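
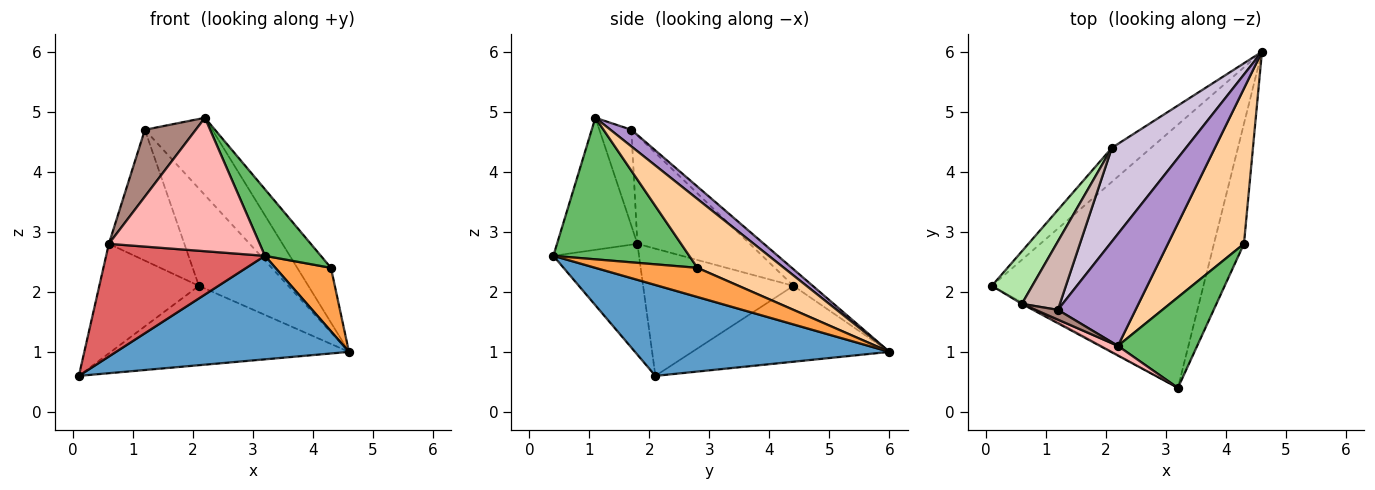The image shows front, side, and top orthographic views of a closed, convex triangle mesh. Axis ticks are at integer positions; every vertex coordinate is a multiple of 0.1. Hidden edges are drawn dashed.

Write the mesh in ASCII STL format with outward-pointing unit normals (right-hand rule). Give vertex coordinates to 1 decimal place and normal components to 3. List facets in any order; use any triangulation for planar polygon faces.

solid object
 facet normal 0.371 -0.340 -0.864
  outer loop
   vertex 3.2 0.4 2.6
   vertex 0.1 2.1 0.6
   vertex 4.6 6.0 1.0
  endloop
 endfacet
 facet normal -0.606 0.731 -0.313
  outer loop
   vertex 2.1 4.4 2.1
   vertex 4.6 6.0 1.0
   vertex 0.1 2.1 0.6
  endloop
 endfacet
 facet normal 0.652 -0.355 -0.671
  outer loop
   vertex 4.3 2.8 2.4
   vertex 3.2 0.4 2.6
   vertex 4.6 6.0 1.0
  endloop
 endfacet
 facet normal 0.649 0.253 0.717
  outer loop
   vertex 4.3 2.8 2.4
   vertex 4.6 6.0 1.0
   vertex 2.2 1.1 4.9
  endloop
 endfacet
 facet normal 0.821 -0.338 0.460
  outer loop
   vertex 4.3 2.8 2.4
   vertex 2.2 1.1 4.9
   vertex 3.2 0.4 2.6
  endloop
 endfacet
 facet normal -0.806 0.534 0.256
  outer loop
   vertex 0.6 1.8 2.8
   vertex 2.1 4.4 2.1
   vertex 0.1 2.1 0.6
  endloop
 endfacet
 facet normal -0.475 -0.880 -0.012
  outer loop
   vertex 0.6 1.8 2.8
   vertex 0.1 2.1 0.6
   vertex 3.2 0.4 2.6
  endloop
 endfacet
 facet normal -0.469 -0.881 0.064
  outer loop
   vertex 0.6 1.8 2.8
   vertex 3.2 0.4 2.6
   vertex 2.2 1.1 4.9
  endloop
 endfacet
 facet normal 0.174 0.560 0.810
  outer loop
   vertex 1.2 1.7 4.7
   vertex 2.2 1.1 4.9
   vertex 4.6 6.0 1.0
  endloop
 endfacet
 facet normal -0.154 0.712 0.686
  outer loop
   vertex 1.2 1.7 4.7
   vertex 4.6 6.0 1.0
   vertex 2.1 4.4 2.1
  endloop
 endfacet
 facet normal -0.529 -0.840 0.123
  outer loop
   vertex 1.2 1.7 4.7
   vertex 0.6 1.8 2.8
   vertex 2.2 1.1 4.9
  endloop
 endfacet
 facet normal -0.797 0.535 0.280
  outer loop
   vertex 1.2 1.7 4.7
   vertex 2.1 4.4 2.1
   vertex 0.6 1.8 2.8
  endloop
 endfacet
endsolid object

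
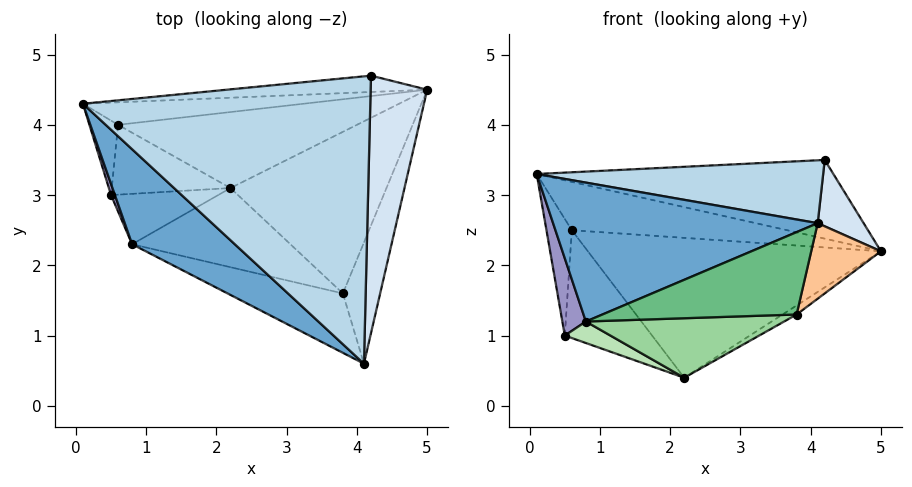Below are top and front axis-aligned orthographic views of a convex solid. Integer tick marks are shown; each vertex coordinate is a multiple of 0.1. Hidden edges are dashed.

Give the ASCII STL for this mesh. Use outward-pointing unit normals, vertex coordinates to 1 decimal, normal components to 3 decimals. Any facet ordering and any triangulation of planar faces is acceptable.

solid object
 facet normal -0.554 -0.687 0.470
  outer loop
   vertex 0.8 2.3 1.2
   vertex 4.1 0.6 2.6
   vertex 0.1 4.3 3.3
  endloop
 endfacet
 facet normal -0.085 0.976 -0.203
  outer loop
   vertex 4.2 4.7 3.5
   vertex 5.0 4.5 2.2
   vertex 0.1 4.3 3.3
  endloop
 endfacet
 facet normal -0.027 -0.214 0.977
  outer loop
   vertex 4.2 4.7 3.5
   vertex 0.1 4.3 3.3
   vertex 4.1 0.6 2.6
  endloop
 endfacet
 facet normal 0.834 -0.138 0.534
  outer loop
   vertex 4.2 4.7 3.5
   vertex 4.1 0.6 2.6
   vertex 5.0 4.5 2.2
  endloop
 endfacet
 facet normal -0.131 0.899 -0.419
  outer loop
   vertex 0.6 4.0 2.5
   vertex 0.1 4.3 3.3
   vertex 5.0 4.5 2.2
  endloop
 endfacet
 facet normal -0.131 0.871 -0.473
  outer loop
   vertex 0.6 4.0 2.5
   vertex 5.0 4.5 2.2
   vertex 2.2 3.1 0.4
  endloop
 endfacet
 facet normal 0.886 -0.245 -0.393
  outer loop
   vertex 3.8 1.6 1.3
   vertex 5.0 4.5 2.2
   vertex 4.1 0.6 2.6
  endloop
 endfacet
 facet normal 0.523 0.048 -0.851
  outer loop
   vertex 3.8 1.6 1.3
   vertex 2.2 3.1 0.4
   vertex 5.0 4.5 2.2
  endloop
 endfacet
 facet normal -0.167 -0.800 -0.577
  outer loop
   vertex 3.8 1.6 1.3
   vertex 4.1 0.6 2.6
   vertex 0.8 2.3 1.2
  endloop
 endfacet
 facet normal -0.113 -0.597 -0.794
  outer loop
   vertex 3.8 1.6 1.3
   vertex 0.8 2.3 1.2
   vertex 2.2 3.1 0.4
  endloop
 endfacet
 facet normal -0.289 -0.375 -0.881
  outer loop
   vertex 0.5 3.0 1.0
   vertex 2.2 3.1 0.4
   vertex 0.8 2.3 1.2
  endloop
 endfacet
 facet normal -0.234 0.816 -0.528
  outer loop
   vertex 0.5 3.0 1.0
   vertex 0.6 4.0 2.5
   vertex 2.2 3.1 0.4
  endloop
 endfacet
 facet normal -0.923 -0.380 0.054
  outer loop
   vertex 0.5 3.0 1.0
   vertex 0.8 2.3 1.2
   vertex 0.1 4.3 3.3
  endloop
 endfacet
 facet normal -0.335 0.794 -0.507
  outer loop
   vertex 0.5 3.0 1.0
   vertex 0.1 4.3 3.3
   vertex 0.6 4.0 2.5
  endloop
 endfacet
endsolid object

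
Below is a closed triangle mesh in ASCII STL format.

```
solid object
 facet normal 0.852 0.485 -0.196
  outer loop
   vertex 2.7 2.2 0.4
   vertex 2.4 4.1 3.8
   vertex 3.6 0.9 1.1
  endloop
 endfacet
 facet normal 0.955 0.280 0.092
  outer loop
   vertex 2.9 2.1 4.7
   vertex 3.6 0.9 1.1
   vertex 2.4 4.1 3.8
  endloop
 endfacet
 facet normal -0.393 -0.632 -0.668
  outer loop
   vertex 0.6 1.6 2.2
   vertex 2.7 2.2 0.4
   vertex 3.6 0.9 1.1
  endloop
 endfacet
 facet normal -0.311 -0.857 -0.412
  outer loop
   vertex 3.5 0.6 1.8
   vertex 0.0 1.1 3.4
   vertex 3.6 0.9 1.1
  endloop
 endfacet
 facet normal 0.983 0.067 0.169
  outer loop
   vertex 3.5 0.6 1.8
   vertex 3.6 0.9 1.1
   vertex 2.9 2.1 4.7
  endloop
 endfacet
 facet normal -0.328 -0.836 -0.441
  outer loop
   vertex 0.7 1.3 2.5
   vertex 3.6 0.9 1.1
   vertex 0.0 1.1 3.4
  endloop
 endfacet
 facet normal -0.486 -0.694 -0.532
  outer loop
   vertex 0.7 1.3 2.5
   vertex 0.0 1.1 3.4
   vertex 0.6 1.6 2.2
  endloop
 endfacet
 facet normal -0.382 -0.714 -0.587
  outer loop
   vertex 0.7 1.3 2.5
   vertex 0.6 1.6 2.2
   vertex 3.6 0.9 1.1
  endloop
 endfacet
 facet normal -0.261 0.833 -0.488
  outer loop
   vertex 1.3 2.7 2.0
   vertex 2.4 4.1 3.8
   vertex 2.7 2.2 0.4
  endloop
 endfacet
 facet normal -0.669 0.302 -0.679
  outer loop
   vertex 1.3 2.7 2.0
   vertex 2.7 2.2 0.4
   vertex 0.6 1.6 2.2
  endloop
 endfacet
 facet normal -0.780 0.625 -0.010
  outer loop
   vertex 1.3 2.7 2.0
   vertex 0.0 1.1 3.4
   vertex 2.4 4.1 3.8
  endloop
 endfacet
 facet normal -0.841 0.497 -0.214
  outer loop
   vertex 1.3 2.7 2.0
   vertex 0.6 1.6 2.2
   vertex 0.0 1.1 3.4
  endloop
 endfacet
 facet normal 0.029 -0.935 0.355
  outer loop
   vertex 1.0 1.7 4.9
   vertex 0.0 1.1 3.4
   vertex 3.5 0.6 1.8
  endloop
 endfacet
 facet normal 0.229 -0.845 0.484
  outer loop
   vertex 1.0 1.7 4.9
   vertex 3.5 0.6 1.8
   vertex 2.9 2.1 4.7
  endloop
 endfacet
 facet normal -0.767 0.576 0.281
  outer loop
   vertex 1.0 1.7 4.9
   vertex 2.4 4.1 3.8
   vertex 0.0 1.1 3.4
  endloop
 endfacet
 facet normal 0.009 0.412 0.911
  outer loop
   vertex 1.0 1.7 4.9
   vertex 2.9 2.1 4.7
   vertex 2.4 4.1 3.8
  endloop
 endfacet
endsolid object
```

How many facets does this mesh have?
16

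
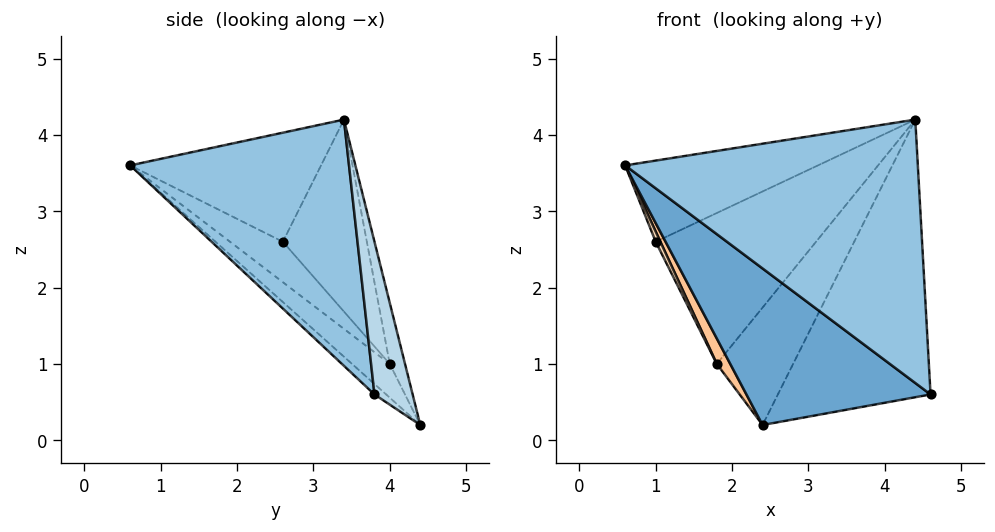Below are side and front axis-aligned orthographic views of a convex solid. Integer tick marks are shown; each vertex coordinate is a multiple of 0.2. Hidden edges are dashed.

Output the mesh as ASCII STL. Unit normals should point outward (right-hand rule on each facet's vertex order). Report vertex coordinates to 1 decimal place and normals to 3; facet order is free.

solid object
 facet normal -0.042 -0.655 -0.754
  outer loop
   vertex 2.4 4.4 0.2
   vertex 4.6 3.8 0.6
   vertex 0.6 0.6 3.6
  endloop
 endfacet
 facet normal 0.598 -0.800 -0.056
  outer loop
   vertex 4.4 3.4 4.2
   vertex 0.6 0.6 3.6
   vertex 4.6 3.8 0.6
  endloop
 endfacet
 facet normal 0.241 0.963 0.120
  outer loop
   vertex 4.4 3.4 4.2
   vertex 4.6 3.8 0.6
   vertex 2.4 4.4 0.2
  endloop
 endfacet
 facet normal -0.464 0.469 0.752
  outer loop
   vertex 1.0 2.6 2.6
   vertex 0.6 0.6 3.6
   vertex 4.4 3.4 4.2
  endloop
 endfacet
 facet normal -0.185 0.927 0.325
  outer loop
   vertex 1.8 4.0 1.0
   vertex 4.4 3.4 4.2
   vertex 2.4 4.4 0.2
  endloop
 endfacet
 facet normal -0.408 0.778 0.477
  outer loop
   vertex 1.8 4.0 1.0
   vertex 1.0 2.6 2.6
   vertex 4.4 3.4 4.2
  endloop
 endfacet
 facet normal -0.709 -0.253 -0.658
  outer loop
   vertex 1.8 4.0 1.0
   vertex 2.4 4.4 0.2
   vertex 0.6 0.6 3.6
  endloop
 endfacet
 facet normal -0.863 -0.077 -0.499
  outer loop
   vertex 1.8 4.0 1.0
   vertex 0.6 0.6 3.6
   vertex 1.0 2.6 2.6
  endloop
 endfacet
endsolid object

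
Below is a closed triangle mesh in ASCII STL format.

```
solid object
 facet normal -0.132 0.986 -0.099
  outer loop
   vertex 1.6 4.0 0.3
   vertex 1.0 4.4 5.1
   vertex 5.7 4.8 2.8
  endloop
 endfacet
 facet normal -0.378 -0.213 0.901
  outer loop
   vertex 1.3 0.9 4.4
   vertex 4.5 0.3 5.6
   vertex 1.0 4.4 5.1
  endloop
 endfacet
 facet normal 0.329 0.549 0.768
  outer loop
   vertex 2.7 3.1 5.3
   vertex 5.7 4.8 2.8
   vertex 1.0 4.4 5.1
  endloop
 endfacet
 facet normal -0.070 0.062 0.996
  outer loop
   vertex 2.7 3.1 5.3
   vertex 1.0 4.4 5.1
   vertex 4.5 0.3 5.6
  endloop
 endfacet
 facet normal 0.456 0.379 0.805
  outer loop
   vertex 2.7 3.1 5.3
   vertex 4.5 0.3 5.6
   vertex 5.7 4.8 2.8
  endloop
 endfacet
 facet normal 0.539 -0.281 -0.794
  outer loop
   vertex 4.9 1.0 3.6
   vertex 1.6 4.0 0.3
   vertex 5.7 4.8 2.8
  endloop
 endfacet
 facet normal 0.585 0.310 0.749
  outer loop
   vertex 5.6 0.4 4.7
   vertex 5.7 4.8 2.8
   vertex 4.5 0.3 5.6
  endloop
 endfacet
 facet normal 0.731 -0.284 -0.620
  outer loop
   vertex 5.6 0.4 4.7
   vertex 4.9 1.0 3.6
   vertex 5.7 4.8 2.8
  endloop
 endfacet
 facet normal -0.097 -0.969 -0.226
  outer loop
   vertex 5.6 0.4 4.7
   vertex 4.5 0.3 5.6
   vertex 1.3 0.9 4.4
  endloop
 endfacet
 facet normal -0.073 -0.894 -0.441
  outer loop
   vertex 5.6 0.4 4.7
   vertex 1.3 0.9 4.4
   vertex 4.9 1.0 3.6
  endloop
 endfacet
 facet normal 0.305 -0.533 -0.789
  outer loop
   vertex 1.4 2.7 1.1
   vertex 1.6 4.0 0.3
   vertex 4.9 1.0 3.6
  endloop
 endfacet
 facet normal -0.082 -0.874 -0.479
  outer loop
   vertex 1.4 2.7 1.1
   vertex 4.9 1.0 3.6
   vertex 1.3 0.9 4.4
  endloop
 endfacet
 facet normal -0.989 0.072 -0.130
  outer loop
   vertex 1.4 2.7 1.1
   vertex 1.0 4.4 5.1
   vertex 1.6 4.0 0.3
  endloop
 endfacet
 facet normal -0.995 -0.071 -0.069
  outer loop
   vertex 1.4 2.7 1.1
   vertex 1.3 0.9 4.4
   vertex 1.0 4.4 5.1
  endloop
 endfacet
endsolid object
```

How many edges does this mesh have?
21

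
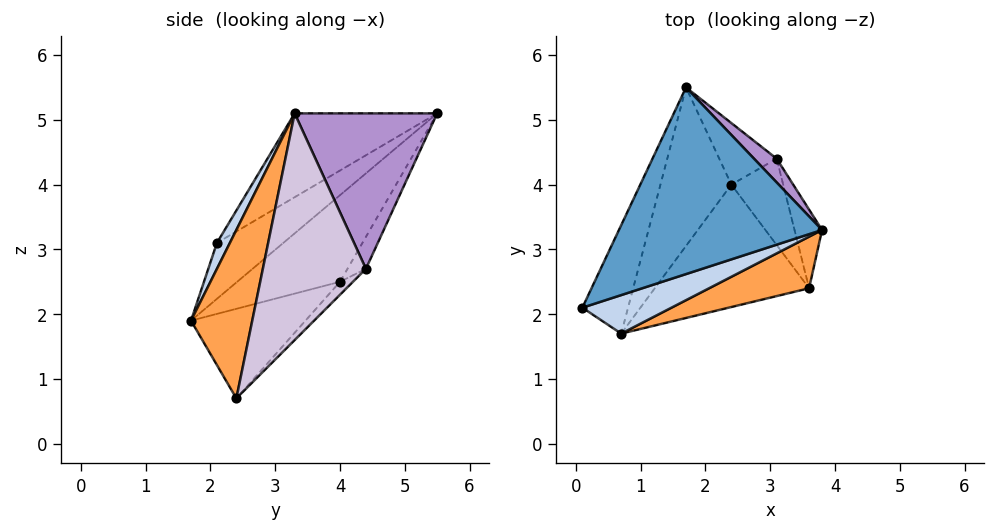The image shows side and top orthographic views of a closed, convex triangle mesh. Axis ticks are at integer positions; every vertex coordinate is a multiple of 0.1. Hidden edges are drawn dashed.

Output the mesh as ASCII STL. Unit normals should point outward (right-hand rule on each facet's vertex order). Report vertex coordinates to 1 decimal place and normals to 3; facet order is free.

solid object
 facet normal -0.358 -0.342 0.869
  outer loop
   vertex 1.7 5.5 5.1
   vertex 0.1 2.1 3.1
   vertex 3.8 3.3 5.1
  endloop
 endfacet
 facet normal 0.105 -0.926 0.361
  outer loop
   vertex 0.7 1.7 1.9
   vertex 3.8 3.3 5.1
   vertex 0.1 2.1 3.1
  endloop
 endfacet
 facet normal 0.300 -0.937 0.178
  outer loop
   vertex 0.7 1.7 1.9
   vertex 3.6 2.4 0.7
   vertex 3.8 3.3 5.1
  endloop
 endfacet
 facet normal -0.431 0.512 -0.743
  outer loop
   vertex 0.7 1.7 1.9
   vertex 2.4 4.0 2.5
   vertex 3.6 2.4 0.7
  endloop
 endfacet
 facet normal -0.623 0.593 -0.509
  outer loop
   vertex 0.7 1.7 1.9
   vertex 0.1 2.1 3.1
   vertex 1.7 5.5 5.1
  endloop
 endfacet
 facet normal -0.623 0.593 -0.510
  outer loop
   vertex 0.7 1.7 1.9
   vertex 1.7 5.5 5.1
   vertex 2.4 4.0 2.5
  endloop
 endfacet
 facet normal -0.298 0.790 -0.536
  outer loop
   vertex 3.1 4.4 2.7
   vertex 2.4 4.0 2.5
   vertex 1.7 5.5 5.1
  endloop
 endfacet
 facet normal -0.179 0.673 -0.718
  outer loop
   vertex 3.1 4.4 2.7
   vertex 3.6 2.4 0.7
   vertex 2.4 4.0 2.5
  endloop
 endfacet
 facet normal 0.719 0.687 0.105
  outer loop
   vertex 3.1 4.4 2.7
   vertex 1.7 5.5 5.1
   vertex 3.8 3.3 5.1
  endloop
 endfacet
 facet normal 0.931 0.346 -0.113
  outer loop
   vertex 3.1 4.4 2.7
   vertex 3.8 3.3 5.1
   vertex 3.6 2.4 0.7
  endloop
 endfacet
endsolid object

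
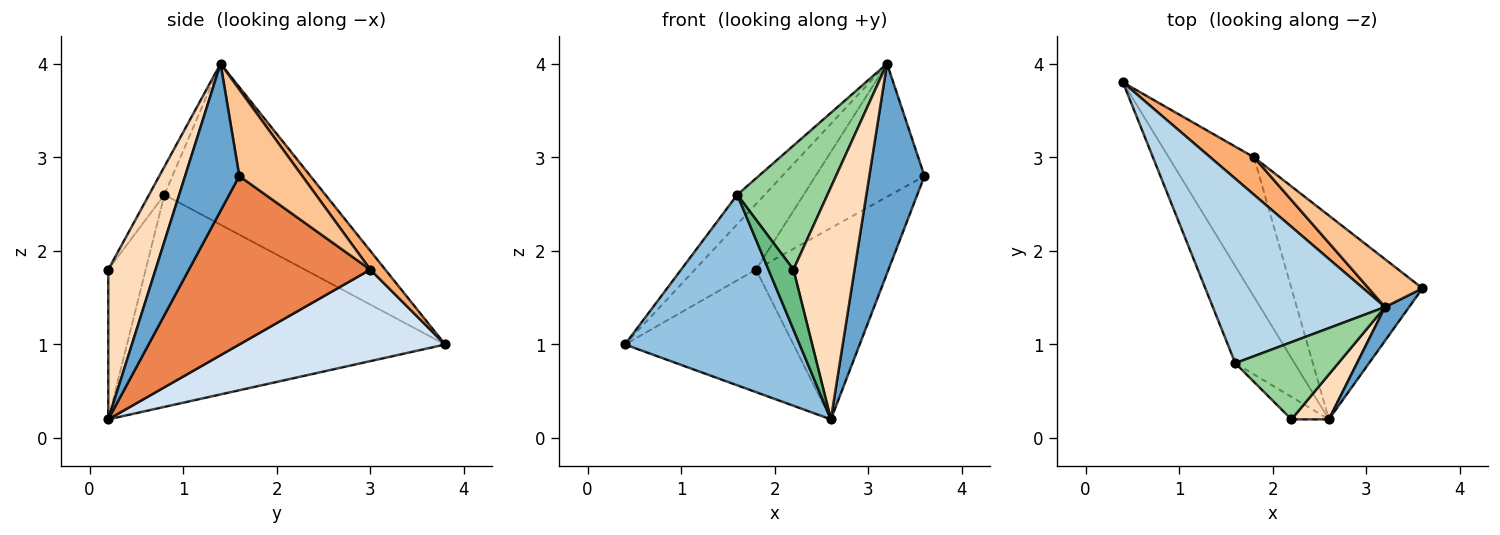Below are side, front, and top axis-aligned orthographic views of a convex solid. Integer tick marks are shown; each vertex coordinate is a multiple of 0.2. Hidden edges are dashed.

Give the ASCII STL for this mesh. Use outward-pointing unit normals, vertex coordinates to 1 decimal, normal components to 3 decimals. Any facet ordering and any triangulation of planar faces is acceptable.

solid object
 facet normal 0.696 -0.709 0.114
  outer loop
   vertex 3.2 1.4 4.0
   vertex 2.6 0.2 0.2
   vertex 3.6 1.6 2.8
  endloop
 endfacet
 facet normal -0.851 -0.467 -0.238
  outer loop
   vertex 1.6 0.8 2.6
   vertex 0.4 3.8 1.0
   vertex 2.6 0.2 0.2
  endloop
 endfacet
 facet normal -0.678 0.116 0.726
  outer loop
   vertex 1.6 0.8 2.6
   vertex 3.2 1.4 4.0
   vertex 0.4 3.8 1.0
  endloop
 endfacet
 facet normal 0.628 0.514 -0.585
  outer loop
   vertex 1.8 3.0 1.8
   vertex 2.6 0.2 0.2
   vertex 0.4 3.8 1.0
  endloop
 endfacet
 facet normal 0.684 0.499 -0.532
  outer loop
   vertex 1.8 3.0 1.8
   vertex 3.6 1.6 2.8
   vertex 2.6 0.2 0.2
  endloop
 endfacet
 facet normal 0.208 0.849 0.485
  outer loop
   vertex 1.8 3.0 1.8
   vertex 0.4 3.8 1.0
   vertex 3.2 1.4 4.0
  endloop
 endfacet
 facet normal 0.478 0.827 0.297
  outer loop
   vertex 1.8 3.0 1.8
   vertex 3.2 1.4 4.0
   vertex 3.6 1.6 2.8
  endloop
 endfacet
 facet normal 0.605 -0.782 0.151
  outer loop
   vertex 2.2 0.2 1.8
   vertex 2.6 0.2 0.2
   vertex 3.2 1.4 4.0
  endloop
 endfacet
 facet normal -0.815 -0.543 -0.204
  outer loop
   vertex 2.2 0.2 1.8
   vertex 1.6 0.8 2.6
   vertex 2.6 0.2 0.2
  endloop
 endfacet
 facet normal -0.143 -0.840 0.523
  outer loop
   vertex 2.2 0.2 1.8
   vertex 3.2 1.4 4.0
   vertex 1.6 0.8 2.6
  endloop
 endfacet
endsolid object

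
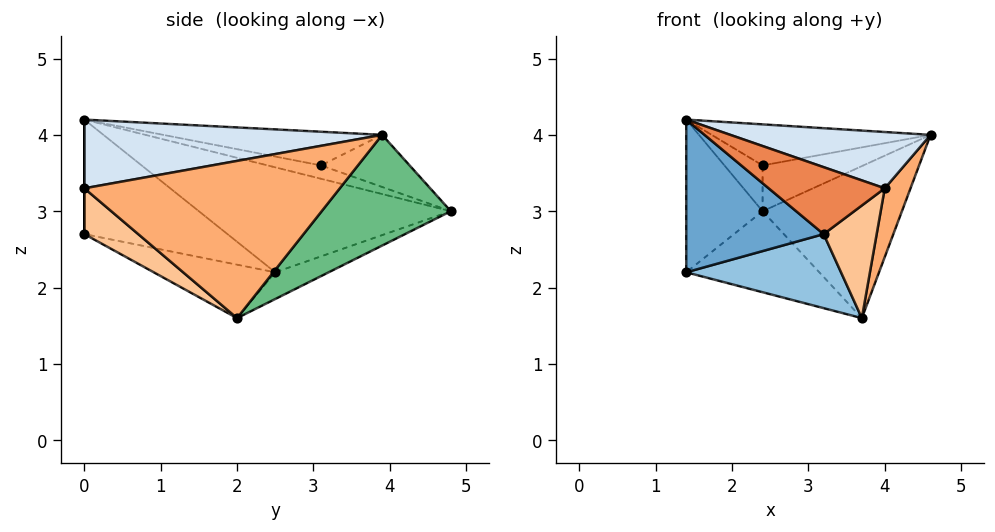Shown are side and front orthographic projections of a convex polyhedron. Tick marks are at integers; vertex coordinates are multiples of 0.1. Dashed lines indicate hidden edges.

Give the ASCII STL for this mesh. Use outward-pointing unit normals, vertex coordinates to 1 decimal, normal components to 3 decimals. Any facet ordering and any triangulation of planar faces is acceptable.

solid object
 facet normal -0.545 -0.524 -0.654
  outer loop
   vertex 1.4 0.0 4.2
   vertex 1.4 2.5 2.2
   vertex 3.2 0.0 2.7
  endloop
 endfacet
 facet normal -0.312 -0.397 -0.863
  outer loop
   vertex 3.7 2.0 1.6
   vertex 3.2 0.0 2.7
   vertex 1.4 2.5 2.2
  endloop
 endfacet
 facet normal -0.265 0.265 0.927
  outer loop
   vertex 2.4 3.1 3.6
   vertex 1.4 0.0 4.2
   vertex 4.6 3.9 4.0
  endloop
 endfacet
 facet normal 0.319 -0.215 0.923
  outer loop
   vertex 4.0 0.0 3.3
   vertex 4.6 3.9 4.0
   vertex 1.4 0.0 4.2
  endloop
 endfacet
 facet normal 0.000 -1.000 0.000
  outer loop
   vertex 4.0 0.0 3.3
   vertex 1.4 0.0 4.2
   vertex 3.2 0.0 2.7
  endloop
 endfacet
 facet normal 0.955 -0.096 -0.282
  outer loop
   vertex 4.0 0.0 3.3
   vertex 3.7 2.0 1.6
   vertex 4.6 3.9 4.0
  endloop
 endfacet
 facet normal 0.517 -0.508 -0.689
  outer loop
   vertex 4.0 0.0 3.3
   vertex 3.2 0.0 2.7
   vertex 3.7 2.0 1.6
  endloop
 endfacet
 facet normal -0.154 0.384 -0.911
  outer loop
   vertex 2.4 4.8 3.0
   vertex 3.7 2.0 1.6
   vertex 1.4 2.5 2.2
  endloop
 endfacet
 facet normal 0.522 0.563 -0.641
  outer loop
   vertex 2.4 4.8 3.0
   vertex 4.6 3.9 4.0
   vertex 3.7 2.0 1.6
  endloop
 endfacet
 facet normal -0.281 0.319 0.905
  outer loop
   vertex 2.4 4.8 3.0
   vertex 2.4 3.1 3.6
   vertex 4.6 3.9 4.0
  endloop
 endfacet
 facet normal -0.900 0.273 0.341
  outer loop
   vertex 2.4 4.8 3.0
   vertex 1.4 2.5 2.2
   vertex 1.4 0.0 4.2
  endloop
 endfacet
 facet normal -0.422 0.302 0.855
  outer loop
   vertex 2.4 4.8 3.0
   vertex 1.4 0.0 4.2
   vertex 2.4 3.1 3.6
  endloop
 endfacet
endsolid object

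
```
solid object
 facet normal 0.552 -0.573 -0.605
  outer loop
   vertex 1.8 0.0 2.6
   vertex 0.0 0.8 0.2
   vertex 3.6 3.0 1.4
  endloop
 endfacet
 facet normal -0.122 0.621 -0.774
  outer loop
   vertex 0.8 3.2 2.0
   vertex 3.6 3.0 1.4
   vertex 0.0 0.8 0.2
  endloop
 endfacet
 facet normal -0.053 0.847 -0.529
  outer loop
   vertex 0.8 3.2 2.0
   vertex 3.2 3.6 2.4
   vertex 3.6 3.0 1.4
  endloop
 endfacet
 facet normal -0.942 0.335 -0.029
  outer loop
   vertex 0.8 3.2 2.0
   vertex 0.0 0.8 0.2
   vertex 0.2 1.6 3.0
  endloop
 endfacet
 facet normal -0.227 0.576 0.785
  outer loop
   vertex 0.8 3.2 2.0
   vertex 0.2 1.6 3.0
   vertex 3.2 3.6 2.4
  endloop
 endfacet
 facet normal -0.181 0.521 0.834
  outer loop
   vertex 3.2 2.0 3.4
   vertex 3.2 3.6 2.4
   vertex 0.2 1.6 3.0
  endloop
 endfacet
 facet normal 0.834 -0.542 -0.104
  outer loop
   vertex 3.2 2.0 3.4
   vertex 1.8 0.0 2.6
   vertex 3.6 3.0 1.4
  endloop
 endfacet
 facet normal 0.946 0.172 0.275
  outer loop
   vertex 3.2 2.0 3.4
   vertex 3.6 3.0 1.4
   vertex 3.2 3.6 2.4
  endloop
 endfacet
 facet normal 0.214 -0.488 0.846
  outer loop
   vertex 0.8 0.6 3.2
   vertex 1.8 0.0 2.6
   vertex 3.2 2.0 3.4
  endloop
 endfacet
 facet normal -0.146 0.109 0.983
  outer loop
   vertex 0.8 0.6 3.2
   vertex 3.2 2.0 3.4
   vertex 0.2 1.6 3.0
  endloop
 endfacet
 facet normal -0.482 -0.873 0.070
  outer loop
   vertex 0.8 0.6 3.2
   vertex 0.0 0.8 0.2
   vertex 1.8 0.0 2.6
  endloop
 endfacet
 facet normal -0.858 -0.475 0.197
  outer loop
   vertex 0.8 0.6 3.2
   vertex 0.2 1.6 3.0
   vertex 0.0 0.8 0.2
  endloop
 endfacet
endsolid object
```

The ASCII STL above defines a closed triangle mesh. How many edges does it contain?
18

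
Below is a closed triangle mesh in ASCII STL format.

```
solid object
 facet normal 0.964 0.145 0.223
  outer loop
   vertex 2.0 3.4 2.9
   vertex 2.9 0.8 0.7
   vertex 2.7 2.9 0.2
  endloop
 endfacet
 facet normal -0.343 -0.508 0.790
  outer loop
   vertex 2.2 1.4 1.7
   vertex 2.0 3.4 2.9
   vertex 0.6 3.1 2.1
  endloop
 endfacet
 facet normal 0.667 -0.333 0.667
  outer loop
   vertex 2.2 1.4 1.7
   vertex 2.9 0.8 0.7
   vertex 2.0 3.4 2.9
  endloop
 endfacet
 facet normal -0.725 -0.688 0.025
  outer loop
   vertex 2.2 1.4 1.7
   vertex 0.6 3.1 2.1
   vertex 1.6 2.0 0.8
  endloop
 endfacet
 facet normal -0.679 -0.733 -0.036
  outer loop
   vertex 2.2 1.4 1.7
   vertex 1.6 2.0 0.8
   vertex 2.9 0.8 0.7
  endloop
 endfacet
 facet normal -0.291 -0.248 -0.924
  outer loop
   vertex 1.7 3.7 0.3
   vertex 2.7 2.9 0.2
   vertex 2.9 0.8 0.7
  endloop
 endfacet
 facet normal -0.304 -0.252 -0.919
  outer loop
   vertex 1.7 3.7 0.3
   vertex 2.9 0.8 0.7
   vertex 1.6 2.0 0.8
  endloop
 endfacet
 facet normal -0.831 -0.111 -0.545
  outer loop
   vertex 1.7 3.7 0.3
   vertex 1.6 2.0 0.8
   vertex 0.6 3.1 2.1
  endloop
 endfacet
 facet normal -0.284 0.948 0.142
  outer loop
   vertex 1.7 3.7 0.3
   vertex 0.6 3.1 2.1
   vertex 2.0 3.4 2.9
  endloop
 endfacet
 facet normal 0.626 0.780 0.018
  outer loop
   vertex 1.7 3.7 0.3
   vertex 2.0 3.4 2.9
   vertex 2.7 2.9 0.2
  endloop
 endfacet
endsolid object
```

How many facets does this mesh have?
10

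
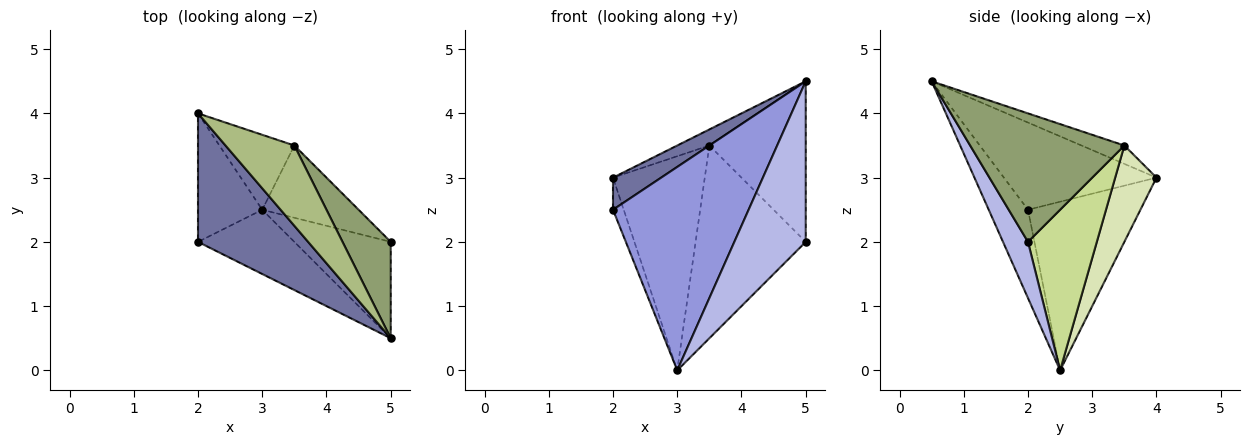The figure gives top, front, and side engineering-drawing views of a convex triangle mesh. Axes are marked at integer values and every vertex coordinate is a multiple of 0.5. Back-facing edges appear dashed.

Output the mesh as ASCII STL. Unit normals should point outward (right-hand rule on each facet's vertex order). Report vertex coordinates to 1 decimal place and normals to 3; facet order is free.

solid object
 facet normal -0.609 -0.192 0.769
  outer loop
   vertex 5.0 0.5 4.5
   vertex 2.0 4.0 3.0
   vertex 2.0 2.0 2.5
  endloop
 endfacet
 facet normal -0.931 0.089 -0.355
  outer loop
   vertex 3.0 2.5 0.0
   vertex 2.0 2.0 2.5
   vertex 2.0 4.0 3.0
  endloop
 endfacet
 facet normal -0.266 -0.919 -0.290
  outer loop
   vertex 3.0 2.5 0.0
   vertex 5.0 0.5 4.5
   vertex 2.0 2.0 2.5
  endloop
 endfacet
 facet normal 0.287 -0.821 -0.493
  outer loop
   vertex 3.0 2.5 0.0
   vertex 5.0 2.0 2.0
   vertex 5.0 0.5 4.5
  endloop
 endfacet
 facet normal 0.808 0.505 0.303
  outer loop
   vertex 3.5 3.5 3.5
   vertex 5.0 0.5 4.5
   vertex 5.0 2.0 2.0
  endloop
 endfacet
 facet normal -0.253 0.190 0.949
  outer loop
   vertex 3.5 3.5 3.5
   vertex 2.0 4.0 3.0
   vertex 5.0 0.5 4.5
  endloop
 endfacet
 facet normal 0.505 0.808 -0.303
  outer loop
   vertex 3.5 3.5 3.5
   vertex 5.0 2.0 2.0
   vertex 3.0 2.5 0.0
  endloop
 endfacet
 facet normal 0.391 0.869 -0.304
  outer loop
   vertex 3.5 3.5 3.5
   vertex 3.0 2.5 0.0
   vertex 2.0 4.0 3.0
  endloop
 endfacet
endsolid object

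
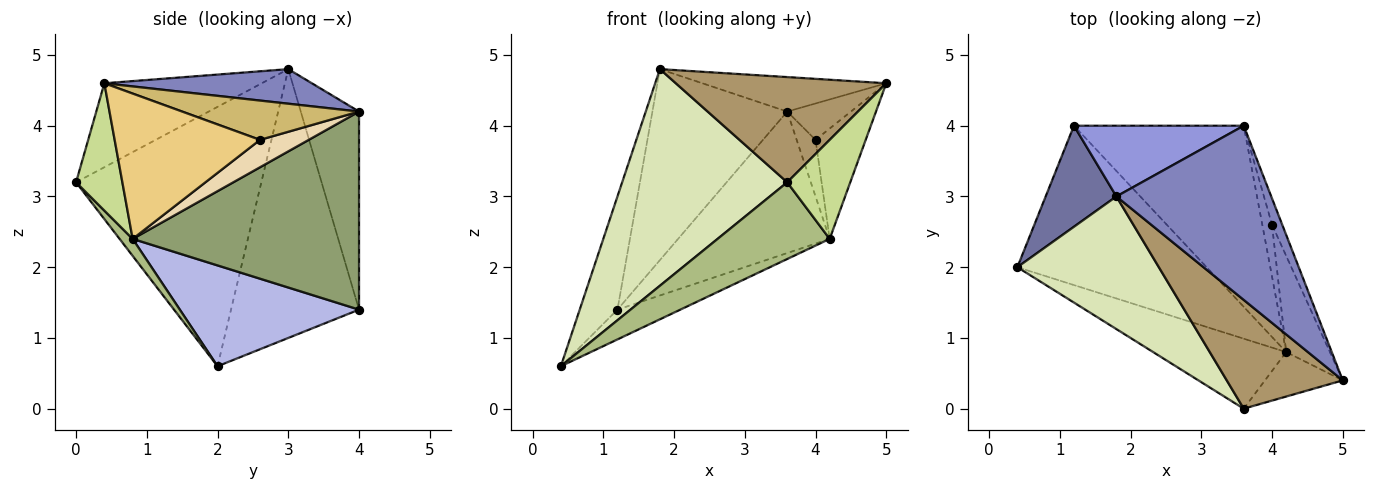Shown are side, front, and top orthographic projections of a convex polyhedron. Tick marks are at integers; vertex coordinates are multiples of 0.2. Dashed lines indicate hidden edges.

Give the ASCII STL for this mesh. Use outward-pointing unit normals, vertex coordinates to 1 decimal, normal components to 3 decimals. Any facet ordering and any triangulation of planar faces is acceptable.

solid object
 facet normal -0.930 0.274 0.245
  outer loop
   vertex 1.8 3.0 4.8
   vertex 1.2 4.0 1.4
   vertex 0.4 2.0 0.6
  endloop
 endfacet
 facet normal 0.214 0.190 0.958
  outer loop
   vertex 3.6 4.0 4.2
   vertex 1.8 3.0 4.8
   vertex 5.0 0.4 4.6
  endloop
 endfacet
 facet normal -0.376 0.869 0.322
  outer loop
   vertex 3.6 4.0 4.2
   vertex 1.2 4.0 1.4
   vertex 1.8 3.0 4.8
  endloop
 endfacet
 facet normal 0.464 0.163 -0.871
  outer loop
   vertex 4.2 0.8 2.4
   vertex 0.4 2.0 0.6
   vertex 1.2 4.0 1.4
  endloop
 endfacet
 facet normal 0.677 0.453 -0.580
  outer loop
   vertex 4.2 0.8 2.4
   vertex 1.2 4.0 1.4
   vertex 3.6 4.0 4.2
  endloop
 endfacet
 facet normal 0.086 -0.736 -0.672
  outer loop
   vertex 3.6 0.0 3.2
   vertex 0.4 2.0 0.6
   vertex 4.2 0.8 2.4
  endloop
 endfacet
 facet normal 0.557 -0.758 -0.340
  outer loop
   vertex 3.6 0.0 3.2
   vertex 4.2 0.8 2.4
   vertex 5.0 0.4 4.6
  endloop
 endfacet
 facet normal -0.692 -0.616 0.377
  outer loop
   vertex 3.6 0.0 3.2
   vertex 1.8 3.0 4.8
   vertex 0.4 2.0 0.6
  endloop
 endfacet
 facet normal -0.461 -0.617 0.638
  outer loop
   vertex 3.6 0.0 3.2
   vertex 5.0 0.4 4.6
   vertex 1.8 3.0 4.8
  endloop
 endfacet
 facet normal 0.914 0.329 -0.238
  outer loop
   vertex 4.0 2.6 3.8
   vertex 3.6 4.0 4.2
   vertex 5.0 0.4 4.6
  endloop
 endfacet
 facet normal 0.909 0.314 -0.274
  outer loop
   vertex 4.0 2.6 3.8
   vertex 5.0 0.4 4.6
   vertex 4.2 0.8 2.4
  endloop
 endfacet
 facet normal 0.885 0.343 -0.314
  outer loop
   vertex 4.0 2.6 3.8
   vertex 4.2 0.8 2.4
   vertex 3.6 4.0 4.2
  endloop
 endfacet
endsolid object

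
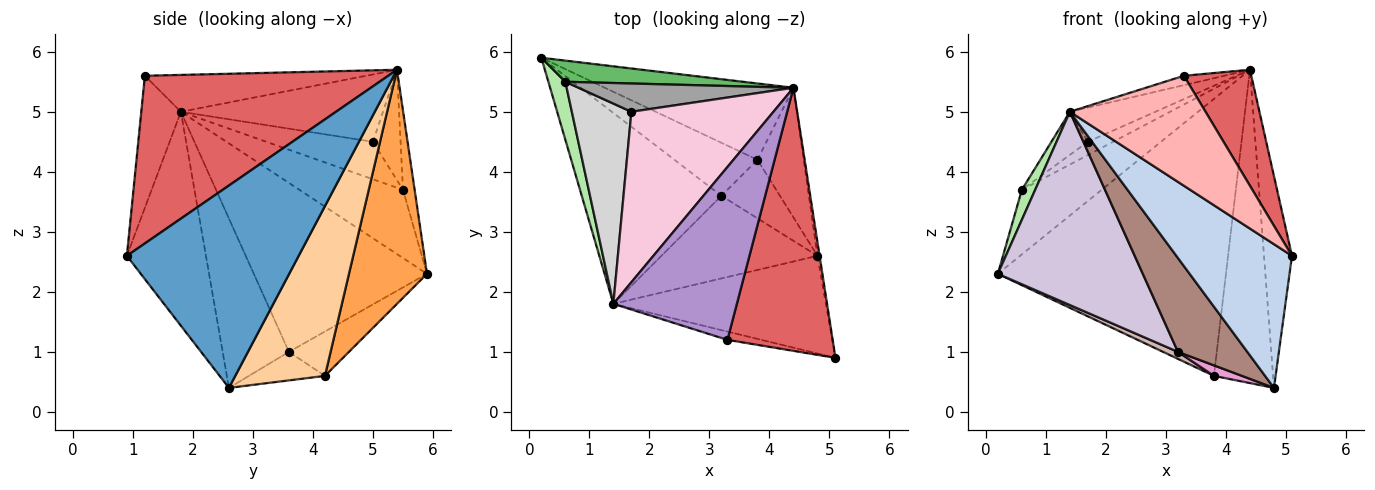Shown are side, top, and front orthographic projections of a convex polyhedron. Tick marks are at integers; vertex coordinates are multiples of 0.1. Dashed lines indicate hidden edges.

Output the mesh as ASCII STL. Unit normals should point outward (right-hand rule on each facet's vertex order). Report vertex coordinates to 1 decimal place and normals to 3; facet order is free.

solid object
 facet normal 0.987 0.161 -0.010
  outer loop
   vertex 4.8 2.6 0.4
   vertex 4.4 5.4 5.7
   vertex 5.1 0.9 2.6
  endloop
 endfacet
 facet normal -0.492 -0.720 -0.489
  outer loop
   vertex 1.4 1.8 5.0
   vertex 4.8 2.6 0.4
   vertex 5.1 0.9 2.6
  endloop
 endfacet
 facet normal 0.313 0.916 -0.252
  outer loop
   vertex 3.8 4.2 0.6
   vertex 0.2 5.9 2.3
   vertex 4.4 5.4 5.7
  endloop
 endfacet
 facet normal 0.814 0.537 -0.222
  outer loop
   vertex 3.8 4.2 0.6
   vertex 4.4 5.4 5.7
   vertex 4.8 2.6 0.4
  endloop
 endfacet
 facet normal -0.137 0.941 0.308
  outer loop
   vertex 0.6 5.5 3.7
   vertex 4.4 5.4 5.7
   vertex 0.2 5.9 2.3
  endloop
 endfacet
 facet normal -0.963 -0.124 0.240
  outer loop
   vertex 0.6 5.5 3.7
   vertex 0.2 5.9 2.3
   vertex 1.4 1.8 5.0
  endloop
 endfacet
 facet normal 0.825 -0.228 0.518
  outer loop
   vertex 3.3 1.2 5.6
   vertex 5.1 0.9 2.6
   vertex 4.4 5.4 5.7
  endloop
 endfacet
 facet normal -0.280 -0.957 -0.072
  outer loop
   vertex 3.3 1.2 5.6
   vertex 1.4 1.8 5.0
   vertex 5.1 0.9 2.6
  endloop
 endfacet
 facet normal -0.286 0.052 0.957
  outer loop
   vertex 3.3 1.2 5.6
   vertex 4.4 5.4 5.7
   vertex 1.4 1.8 5.0
  endloop
 endfacet
 facet normal -0.648 -0.542 -0.535
  outer loop
   vertex 3.2 3.6 1.0
   vertex 1.4 1.8 5.0
   vertex 0.2 5.9 2.3
  endloop
 endfacet
 facet normal -0.583 -0.610 -0.537
  outer loop
   vertex 3.2 3.6 1.0
   vertex 4.8 2.6 0.4
   vertex 1.4 1.8 5.0
  endloop
 endfacet
 facet normal -0.468 -0.116 -0.876
  outer loop
   vertex 3.2 3.6 1.0
   vertex 0.2 5.9 2.3
   vertex 3.8 4.2 0.6
  endloop
 endfacet
 facet normal -0.432 -0.159 -0.888
  outer loop
   vertex 3.2 3.6 1.0
   vertex 3.8 4.2 0.6
   vertex 4.8 2.6 0.4
  endloop
 endfacet
 facet normal -0.422 0.178 0.889
  outer loop
   vertex 1.7 5.0 4.5
   vertex 1.4 1.8 5.0
   vertex 4.4 5.4 5.7
  endloop
 endfacet
 facet normal -0.422 0.385 0.821
  outer loop
   vertex 1.7 5.0 4.5
   vertex 4.4 5.4 5.7
   vertex 0.6 5.5 3.7
  endloop
 endfacet
 facet normal -0.524 0.179 0.833
  outer loop
   vertex 1.7 5.0 4.5
   vertex 0.6 5.5 3.7
   vertex 1.4 1.8 5.0
  endloop
 endfacet
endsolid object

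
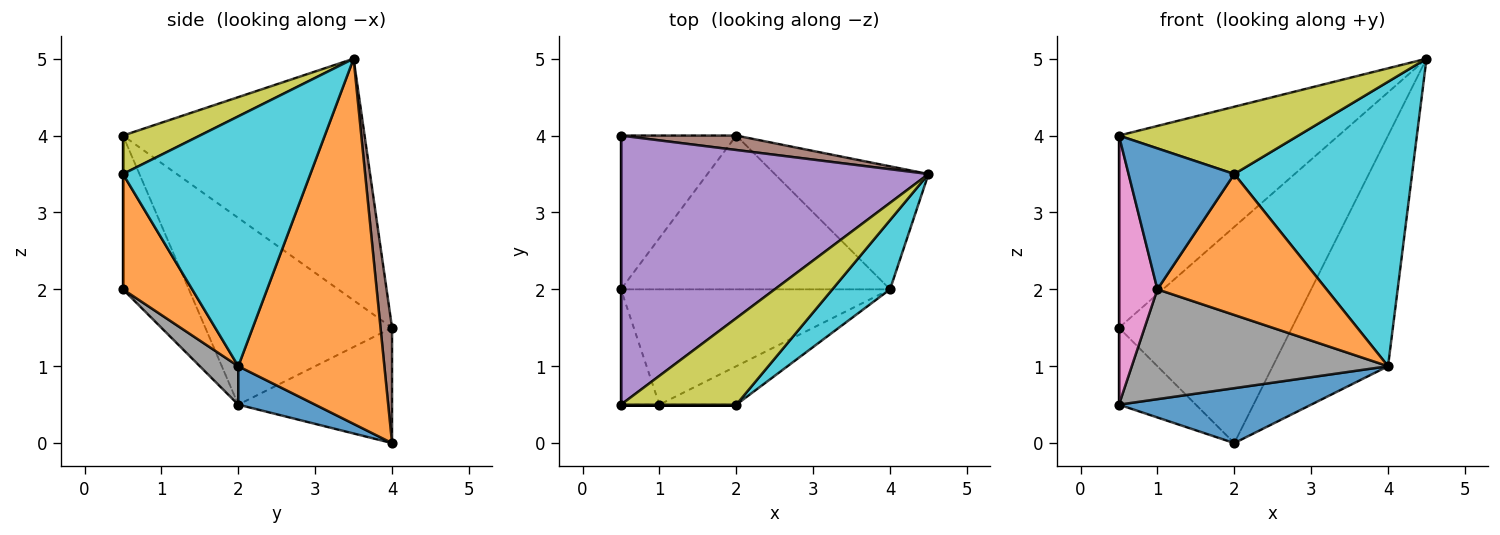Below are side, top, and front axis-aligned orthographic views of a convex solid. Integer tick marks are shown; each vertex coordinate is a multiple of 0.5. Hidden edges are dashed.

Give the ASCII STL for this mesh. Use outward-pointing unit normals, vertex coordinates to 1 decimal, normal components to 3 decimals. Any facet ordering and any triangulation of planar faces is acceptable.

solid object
 facet normal 0.133 -0.333 -0.933
  outer loop
   vertex 4.0 2.0 1.0
   vertex 0.5 2.0 0.5
   vertex 2.0 4.0 0.0
  endloop
 endfacet
 facet normal 0.745 0.588 -0.314
  outer loop
   vertex 4.0 2.0 1.0
   vertex 2.0 4.0 0.0
   vertex 4.5 3.5 5.0
  endloop
 endfacet
 facet normal -1.000 0.000 0.000
  outer loop
   vertex 0.5 4.0 1.5
   vertex 0.5 2.0 0.5
   vertex 0.5 0.5 4.0
  endloop
 endfacet
 facet normal -0.667 0.333 -0.667
  outer loop
   vertex 0.5 4.0 1.5
   vertex 2.0 4.0 0.0
   vertex 0.5 2.0 0.5
  endloop
 endfacet
 facet normal -0.539 0.490 0.686
  outer loop
   vertex 0.5 4.0 1.5
   vertex 0.5 0.5 4.0
   vertex 4.5 3.5 5.0
  endloop
 endfacet
 facet normal 0.066 0.996 0.066
  outer loop
   vertex 0.5 4.0 1.5
   vertex 4.5 3.5 5.0
   vertex 2.0 4.0 0.0
  endloop
 endfacet
 facet normal -0.844 -0.493 -0.211
  outer loop
   vertex 1.0 0.5 2.0
   vertex 0.5 0.5 4.0
   vertex 0.5 2.0 0.5
  endloop
 endfacet
 facet normal 0.103 -0.686 -0.720
  outer loop
   vertex 1.0 0.5 2.0
   vertex 0.5 2.0 0.5
   vertex 4.0 2.0 1.0
  endloop
 endfacet
 facet normal 0.254 -0.594 0.763
  outer loop
   vertex 2.0 0.5 3.5
   vertex 4.5 3.5 5.0
   vertex 0.5 0.5 4.0
  endloop
 endfacet
 facet normal 0.716 -0.679 0.165
  outer loop
   vertex 2.0 0.5 3.5
   vertex 4.0 2.0 1.0
   vertex 4.5 3.5 5.0
  endloop
 endfacet
 facet normal 0.000 -1.000 0.000
  outer loop
   vertex 2.0 0.5 3.5
   vertex 0.5 0.5 4.0
   vertex 1.0 0.5 2.0
  endloop
 endfacet
 facet normal 0.367 -0.897 -0.245
  outer loop
   vertex 2.0 0.5 3.5
   vertex 1.0 0.5 2.0
   vertex 4.0 2.0 1.0
  endloop
 endfacet
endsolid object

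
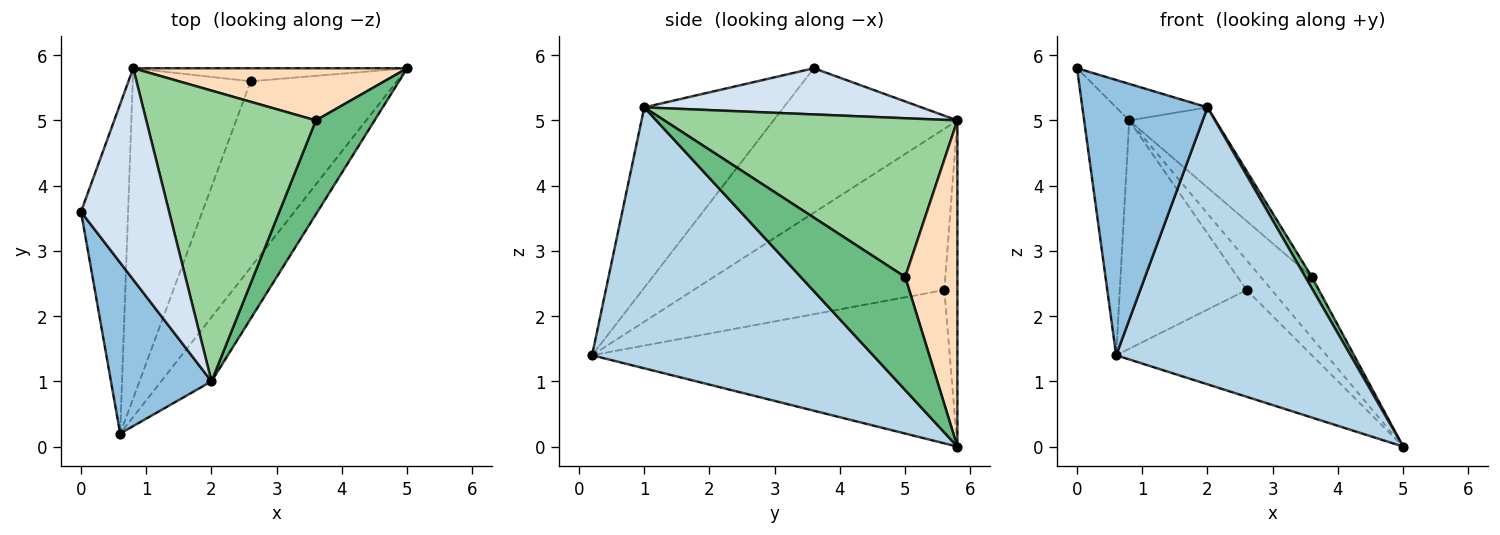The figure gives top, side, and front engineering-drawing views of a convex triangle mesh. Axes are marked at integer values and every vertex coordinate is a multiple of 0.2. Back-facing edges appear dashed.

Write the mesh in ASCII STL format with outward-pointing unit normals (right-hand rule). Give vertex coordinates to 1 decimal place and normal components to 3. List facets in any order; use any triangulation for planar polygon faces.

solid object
 facet normal -0.926 0.227 -0.302
  outer loop
   vertex 0.8 5.8 5.0
   vertex 0.6 0.2 1.4
   vertex 0.0 3.6 5.8
  endloop
 endfacet
 facet normal -0.687 -0.617 0.383
  outer loop
   vertex 2.0 1.0 5.2
   vertex 0.0 3.6 5.8
   vertex 0.6 0.2 1.4
  endloop
 endfacet
 facet normal 0.760 -0.634 -0.147
  outer loop
   vertex 2.0 1.0 5.2
   vertex 0.6 0.2 1.4
   vertex 5.0 5.8 0.0
  endloop
 endfacet
 facet normal 0.459 0.151 0.875
  outer loop
   vertex 2.0 1.0 5.2
   vertex 0.8 5.8 5.0
   vertex 0.0 3.6 5.8
  endloop
 endfacet
 facet normal -0.673 0.368 -0.642
  outer loop
   vertex 2.6 5.6 2.4
   vertex 5.0 5.8 0.0
   vertex 0.6 0.2 1.4
  endloop
 endfacet
 facet normal -0.431 0.827 -0.362
  outer loop
   vertex 2.6 5.6 2.4
   vertex 0.8 5.8 5.0
   vertex 5.0 5.8 0.0
  endloop
 endfacet
 facet normal -0.747 0.378 -0.546
  outer loop
   vertex 2.6 5.6 2.4
   vertex 0.6 0.2 1.4
   vertex 0.8 5.8 5.0
  endloop
 endfacet
 facet normal 0.612 0.600 0.514
  outer loop
   vertex 3.6 5.0 2.6
   vertex 5.0 5.8 0.0
   vertex 0.8 5.8 5.0
  endloop
 endfacet
 facet normal 0.886 -0.055 0.460
  outer loop
   vertex 3.6 5.0 2.6
   vertex 2.0 1.0 5.2
   vertex 5.0 5.8 0.0
  endloop
 endfacet
 facet normal 0.670 0.197 0.716
  outer loop
   vertex 3.6 5.0 2.6
   vertex 0.8 5.8 5.0
   vertex 2.0 1.0 5.2
  endloop
 endfacet
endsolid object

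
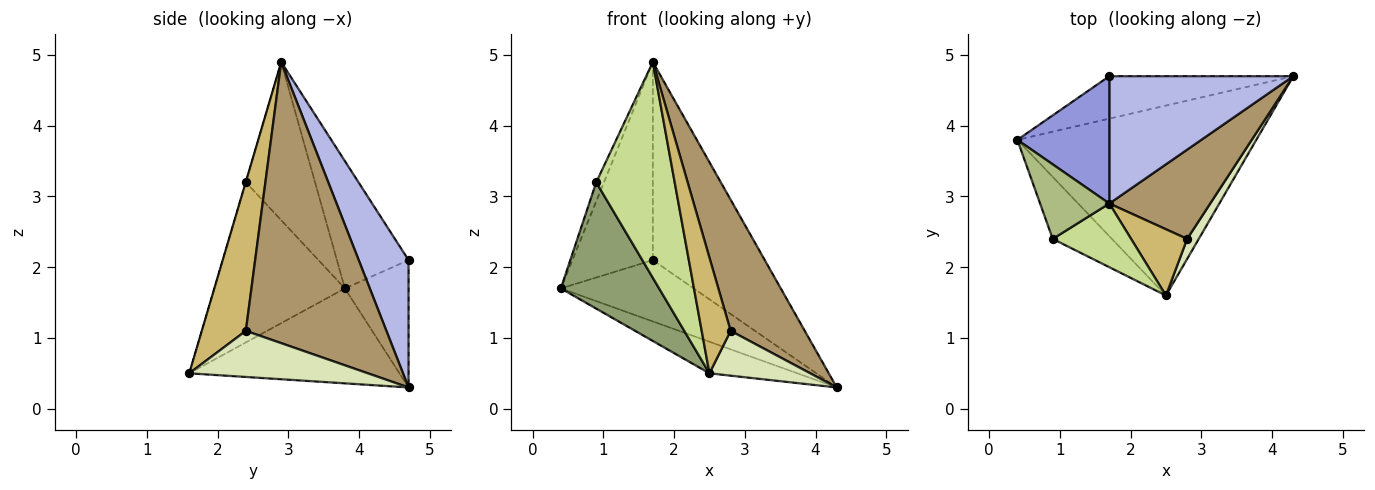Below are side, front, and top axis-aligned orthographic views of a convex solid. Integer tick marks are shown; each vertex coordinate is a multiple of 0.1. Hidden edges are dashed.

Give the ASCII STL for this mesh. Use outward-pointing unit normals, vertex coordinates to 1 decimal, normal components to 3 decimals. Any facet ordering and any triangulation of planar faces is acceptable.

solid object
 facet normal -0.365 0.153 -0.918
  outer loop
   vertex 2.5 1.6 0.5
   vertex 0.4 3.8 1.7
   vertex 4.3 4.7 0.3
  endloop
 endfacet
 facet normal -0.367 0.765 -0.530
  outer loop
   vertex 1.7 4.7 2.1
   vertex 4.3 4.7 0.3
   vertex 0.4 3.8 1.7
  endloop
 endfacet
 facet normal -0.599 0.673 0.433
  outer loop
   vertex 1.7 4.7 2.1
   vertex 0.4 3.8 1.7
   vertex 1.7 2.9 4.9
  endloop
 endfacet
 facet normal 0.351 0.788 0.506
  outer loop
   vertex 1.7 4.7 2.1
   vertex 1.7 2.9 4.9
   vertex 4.3 4.7 0.3
  endloop
 endfacet
 facet normal -0.766 -0.577 -0.283
  outer loop
   vertex 0.9 2.4 3.2
   vertex 0.4 3.8 1.7
   vertex 2.5 1.6 0.5
  endloop
 endfacet
 facet normal -0.911 0.102 0.399
  outer loop
   vertex 0.9 2.4 3.2
   vertex 1.7 2.9 4.9
   vertex 0.4 3.8 1.7
  endloop
 endfacet
 facet normal -0.002 -0.959 0.283
  outer loop
   vertex 0.9 2.4 3.2
   vertex 2.5 1.6 0.5
   vertex 1.7 2.9 4.9
  endloop
 endfacet
 facet normal 0.851 -0.480 0.215
  outer loop
   vertex 2.8 2.4 1.1
   vertex 2.5 1.6 0.5
   vertex 4.3 4.7 0.3
  endloop
 endfacet
 facet normal 0.843 -0.445 0.303
  outer loop
   vertex 2.8 2.4 1.1
   vertex 4.3 4.7 0.3
   vertex 1.7 2.9 4.9
  endloop
 endfacet
 facet normal 0.797 -0.524 0.300
  outer loop
   vertex 2.8 2.4 1.1
   vertex 1.7 2.9 4.9
   vertex 2.5 1.6 0.5
  endloop
 endfacet
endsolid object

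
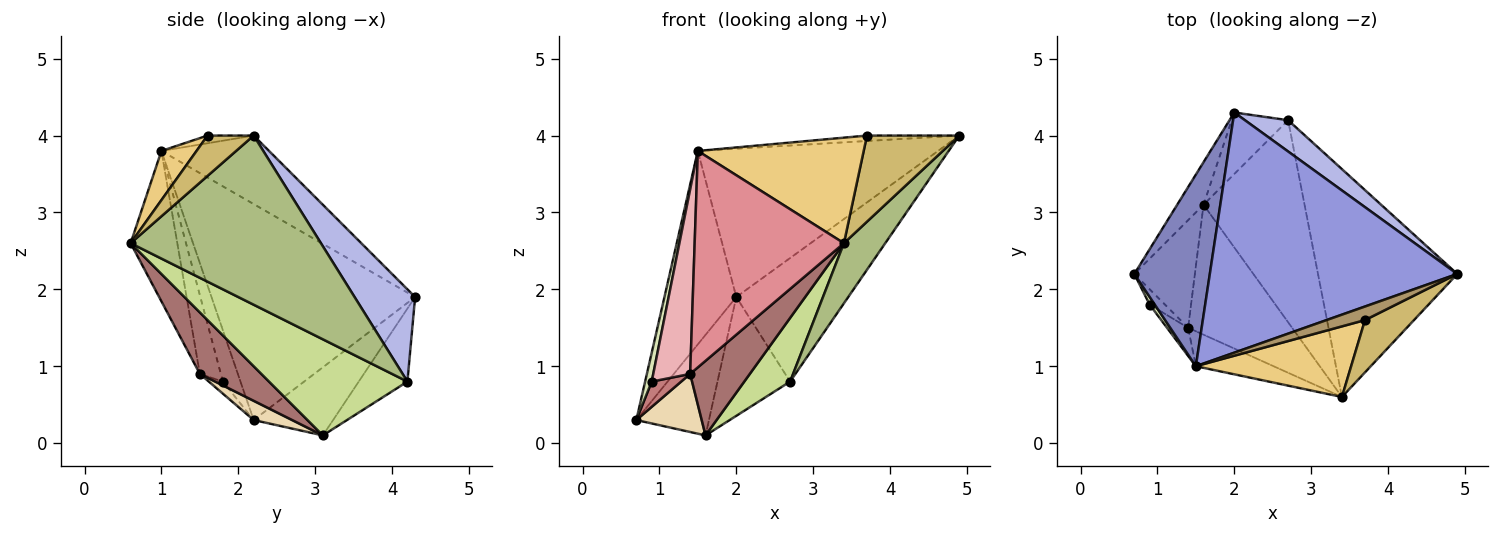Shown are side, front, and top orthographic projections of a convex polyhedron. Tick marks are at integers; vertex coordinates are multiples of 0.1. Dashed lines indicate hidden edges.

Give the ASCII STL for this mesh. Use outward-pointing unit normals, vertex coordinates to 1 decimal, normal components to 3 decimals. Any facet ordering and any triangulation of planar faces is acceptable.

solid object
 facet normal -0.710 0.649 -0.275
  outer loop
   vertex 1.6 3.1 0.1
   vertex 0.7 2.2 0.3
   vertex 2.0 4.3 1.9
  endloop
 endfacet
 facet normal -0.896 0.316 0.313
  outer loop
   vertex 1.5 1.0 3.8
   vertex 2.0 4.3 1.9
   vertex 0.7 2.2 0.3
  endloop
 endfacet
 facet normal -0.229 0.512 0.828
  outer loop
   vertex 1.5 1.0 3.8
   vertex 4.9 2.2 4.0
   vertex 2.0 4.3 1.9
  endloop
 endfacet
 facet normal 0.464 0.859 0.217
  outer loop
   vertex 2.7 4.2 0.8
   vertex 2.0 4.3 1.9
   vertex 4.9 2.2 4.0
  endloop
 endfacet
 facet normal -0.512 0.763 -0.395
  outer loop
   vertex 2.7 4.2 0.8
   vertex 1.6 3.1 0.1
   vertex 2.0 4.3 1.9
  endloop
 endfacet
 facet normal 0.761 -0.165 -0.627
  outer loop
   vertex 3.4 0.6 2.6
   vertex 2.7 4.2 0.8
   vertex 4.9 2.2 4.0
  endloop
 endfacet
 facet normal 0.672 -0.223 -0.706
  outer loop
   vertex 3.4 0.6 2.6
   vertex 1.6 3.1 0.1
   vertex 2.7 4.2 0.8
  endloop
 endfacet
 facet normal -0.932 -0.350 0.093
  outer loop
   vertex 0.9 1.8 0.8
   vertex 1.5 1.0 3.8
   vertex 0.7 2.2 0.3
  endloop
 endfacet
 facet normal -0.183 0.365 0.913
  outer loop
   vertex 3.7 1.6 4.0
   vertex 4.9 2.2 4.0
   vertex 1.5 1.0 3.8
  endloop
 endfacet
 facet normal 0.393 -0.786 0.477
  outer loop
   vertex 3.7 1.6 4.0
   vertex 3.4 0.6 2.6
   vertex 4.9 2.2 4.0
  endloop
 endfacet
 facet normal 0.173 -0.819 0.548
  outer loop
   vertex 3.7 1.6 4.0
   vertex 1.5 1.0 3.8
   vertex 3.4 0.6 2.6
  endloop
 endfacet
 facet normal 0.269 -0.457 -0.848
  outer loop
   vertex 1.4 1.5 0.9
   vertex 0.7 2.2 0.3
   vertex 1.6 3.1 0.1
  endloop
 endfacet
 facet normal 0.457 -0.443 -0.772
  outer loop
   vertex 1.4 1.5 0.9
   vertex 1.6 3.1 0.1
   vertex 3.4 0.6 2.6
  endloop
 endfacet
 facet normal -0.378 -0.791 -0.481
  outer loop
   vertex 1.4 1.5 0.9
   vertex 0.9 1.8 0.8
   vertex 0.7 2.2 0.3
  endloop
 endfacet
 facet normal -0.295 -0.943 -0.152
  outer loop
   vertex 1.4 1.5 0.9
   vertex 3.4 0.6 2.6
   vertex 1.5 1.0 3.8
  endloop
 endfacet
 facet normal -0.491 -0.861 -0.132
  outer loop
   vertex 1.4 1.5 0.9
   vertex 1.5 1.0 3.8
   vertex 0.9 1.8 0.8
  endloop
 endfacet
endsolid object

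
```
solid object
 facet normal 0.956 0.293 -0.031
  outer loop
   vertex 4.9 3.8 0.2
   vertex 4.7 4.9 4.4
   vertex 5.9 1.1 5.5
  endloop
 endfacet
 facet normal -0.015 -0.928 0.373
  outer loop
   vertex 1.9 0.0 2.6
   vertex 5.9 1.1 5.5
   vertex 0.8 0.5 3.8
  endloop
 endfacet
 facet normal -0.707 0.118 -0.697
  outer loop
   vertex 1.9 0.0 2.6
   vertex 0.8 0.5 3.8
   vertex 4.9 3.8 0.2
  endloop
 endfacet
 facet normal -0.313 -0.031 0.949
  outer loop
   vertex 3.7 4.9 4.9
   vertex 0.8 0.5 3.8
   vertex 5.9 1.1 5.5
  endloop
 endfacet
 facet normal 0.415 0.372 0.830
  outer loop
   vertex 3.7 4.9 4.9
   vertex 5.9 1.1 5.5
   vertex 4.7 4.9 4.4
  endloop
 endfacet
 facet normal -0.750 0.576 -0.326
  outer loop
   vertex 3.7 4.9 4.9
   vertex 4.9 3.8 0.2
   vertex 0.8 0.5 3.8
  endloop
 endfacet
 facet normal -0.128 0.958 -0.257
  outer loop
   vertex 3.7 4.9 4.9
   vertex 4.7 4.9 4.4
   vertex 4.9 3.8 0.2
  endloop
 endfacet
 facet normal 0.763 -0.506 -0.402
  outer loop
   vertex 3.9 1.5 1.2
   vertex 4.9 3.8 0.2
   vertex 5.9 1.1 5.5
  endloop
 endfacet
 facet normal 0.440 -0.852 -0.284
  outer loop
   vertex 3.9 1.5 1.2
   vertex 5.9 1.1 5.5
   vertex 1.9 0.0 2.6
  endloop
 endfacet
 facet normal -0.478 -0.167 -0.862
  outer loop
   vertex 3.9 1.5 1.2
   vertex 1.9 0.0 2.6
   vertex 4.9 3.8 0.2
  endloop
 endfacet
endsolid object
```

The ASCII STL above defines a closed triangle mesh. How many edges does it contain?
15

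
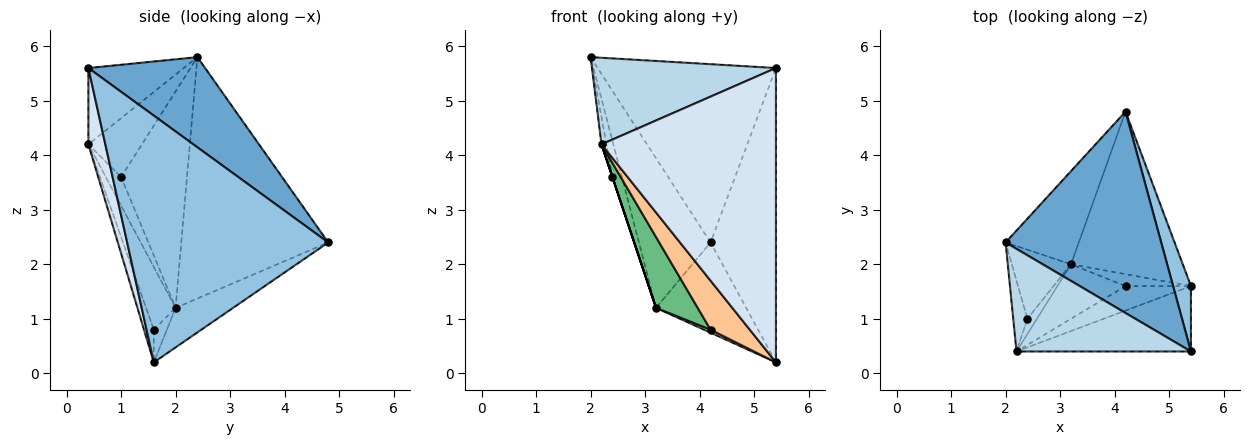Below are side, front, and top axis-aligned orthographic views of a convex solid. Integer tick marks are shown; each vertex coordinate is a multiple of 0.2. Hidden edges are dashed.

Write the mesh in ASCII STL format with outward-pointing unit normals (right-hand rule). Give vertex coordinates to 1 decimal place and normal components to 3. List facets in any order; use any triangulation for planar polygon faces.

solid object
 facet normal 0.398 0.608 0.687
  outer loop
   vertex 4.2 4.8 2.4
   vertex 2.0 2.4 5.8
   vertex 5.4 0.4 5.6
  endloop
 endfacet
 facet normal 0.949 0.309 0.069
  outer loop
   vertex 5.4 1.6 0.2
   vertex 4.2 4.8 2.4
   vertex 5.4 0.4 5.6
  endloop
 endfacet
 facet normal -0.317 -0.612 0.725
  outer loop
   vertex 2.2 0.4 4.2
   vertex 5.4 0.4 5.6
   vertex 2.0 2.4 5.8
  endloop
 endfacet
 facet normal 0.094 -0.972 -0.216
  outer loop
   vertex 2.2 0.4 4.2
   vertex 5.4 1.6 0.2
   vertex 5.4 0.4 5.6
  endloop
 endfacet
 facet normal -0.295 0.464 -0.835
  outer loop
   vertex 3.2 2.0 1.2
   vertex 4.2 4.8 2.4
   vertex 5.4 1.6 0.2
  endloop
 endfacet
 facet normal -0.867 0.422 -0.263
  outer loop
   vertex 3.2 2.0 1.2
   vertex 2.0 2.4 5.8
   vertex 4.2 4.8 2.4
  endloop
 endfacet
 facet normal -0.218 -0.873 -0.436
  outer loop
   vertex 4.2 1.6 0.8
   vertex 5.4 1.6 0.2
   vertex 2.2 0.4 4.2
  endloop
 endfacet
 facet normal -0.436 -0.218 -0.873
  outer loop
   vertex 4.2 1.6 0.8
   vertex 3.2 2.0 1.2
   vertex 5.4 1.6 0.2
  endloop
 endfacet
 facet normal -0.489 -0.691 -0.532
  outer loop
   vertex 4.2 1.6 0.8
   vertex 2.2 0.4 4.2
   vertex 3.2 2.0 1.2
  endloop
 endfacet
 facet normal -0.968 0.090 -0.233
  outer loop
   vertex 2.4 1.0 3.6
   vertex 2.2 0.4 4.2
   vertex 2.0 2.4 5.8
  endloop
 endfacet
 facet normal -0.955 0.137 -0.261
  outer loop
   vertex 2.4 1.0 3.6
   vertex 2.0 2.4 5.8
   vertex 3.2 2.0 1.2
  endloop
 endfacet
 facet normal -0.949 0.000 -0.316
  outer loop
   vertex 2.4 1.0 3.6
   vertex 3.2 2.0 1.2
   vertex 2.2 0.4 4.2
  endloop
 endfacet
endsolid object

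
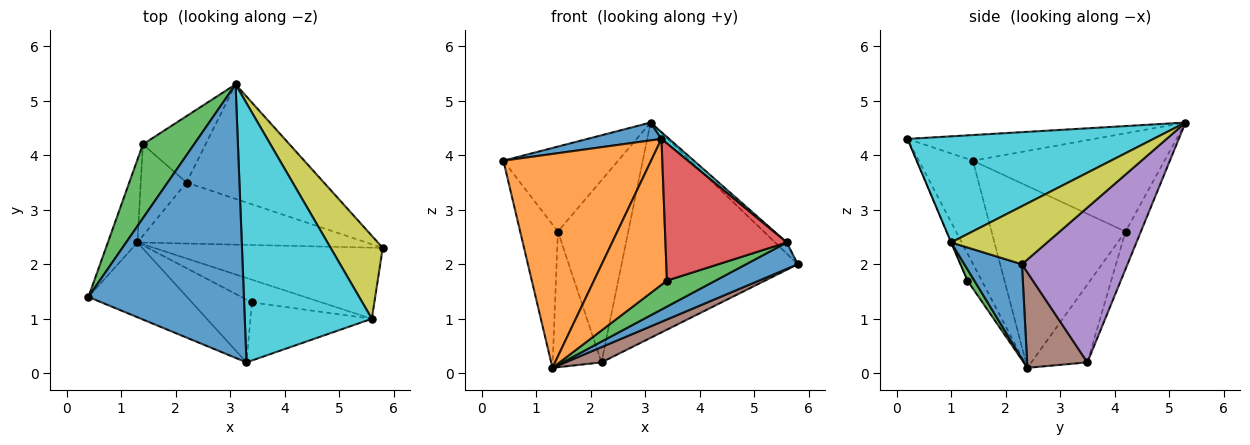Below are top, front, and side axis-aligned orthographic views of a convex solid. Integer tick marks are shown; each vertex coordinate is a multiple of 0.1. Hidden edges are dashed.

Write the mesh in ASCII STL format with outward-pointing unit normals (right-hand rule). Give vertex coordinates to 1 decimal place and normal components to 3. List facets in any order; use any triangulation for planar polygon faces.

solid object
 facet normal -0.162 -0.064 0.985
  outer loop
   vertex 3.3 0.2 4.3
   vertex 3.1 5.3 4.6
   vertex 0.4 1.4 3.9
  endloop
 endfacet
 facet normal -0.326 -0.892 -0.312
  outer loop
   vertex 3.3 0.2 4.3
   vertex 0.4 1.4 3.9
   vertex 1.3 2.4 0.1
  endloop
 endfacet
 facet normal -0.783 0.469 0.408
  outer loop
   vertex 1.4 4.2 2.6
   vertex 0.4 1.4 3.9
   vertex 3.1 5.3 4.6
  endloop
 endfacet
 facet normal -0.951 0.268 -0.155
  outer loop
   vertex 1.4 4.2 2.6
   vertex 1.3 2.4 0.1
   vertex 0.4 1.4 3.9
  endloop
 endfacet
 facet normal 0.468 0.780 -0.415
  outer loop
   vertex 2.2 3.5 0.2
   vertex 3.1 5.3 4.6
   vertex 5.8 2.3 2.0
  endloop
 endfacet
 facet normal 0.375 -0.225 -0.899
  outer loop
   vertex 2.2 3.5 0.2
   vertex 5.8 2.3 2.0
   vertex 1.3 2.4 0.1
  endloop
 endfacet
 facet normal -0.201 0.920 -0.335
  outer loop
   vertex 2.2 3.5 0.2
   vertex 1.4 4.2 2.6
   vertex 3.1 5.3 4.6
  endloop
 endfacet
 facet normal -0.689 0.601 -0.405
  outer loop
   vertex 2.2 3.5 0.2
   vertex 1.3 2.4 0.1
   vertex 1.4 4.2 2.6
  endloop
 endfacet
 facet normal 0.741 0.091 0.665
  outer loop
   vertex 5.6 1.0 2.4
   vertex 5.8 2.3 2.0
   vertex 3.1 5.3 4.6
  endloop
 endfacet
 facet normal 0.641 -0.020 0.767
  outer loop
   vertex 5.6 1.0 2.4
   vertex 3.1 5.3 4.6
   vertex 3.3 0.2 4.3
  endloop
 endfacet
 facet normal 0.362 -0.325 -0.874
  outer loop
   vertex 5.6 1.0 2.4
   vertex 1.3 2.4 0.1
   vertex 5.8 2.3 2.0
  endloop
 endfacet
 facet normal -0.177 -0.904 -0.389
  outer loop
   vertex 3.4 1.3 1.7
   vertex 3.3 0.2 4.3
   vertex 1.3 2.4 0.1
  endloop
 endfacet
 facet normal 0.106 -0.749 -0.654
  outer loop
   vertex 3.4 1.3 1.7
   vertex 1.3 2.4 0.1
   vertex 5.6 1.0 2.4
  endloop
 endfacet
 facet normal -0.002 -0.921 -0.390
  outer loop
   vertex 3.4 1.3 1.7
   vertex 5.6 1.0 2.4
   vertex 3.3 0.2 4.3
  endloop
 endfacet
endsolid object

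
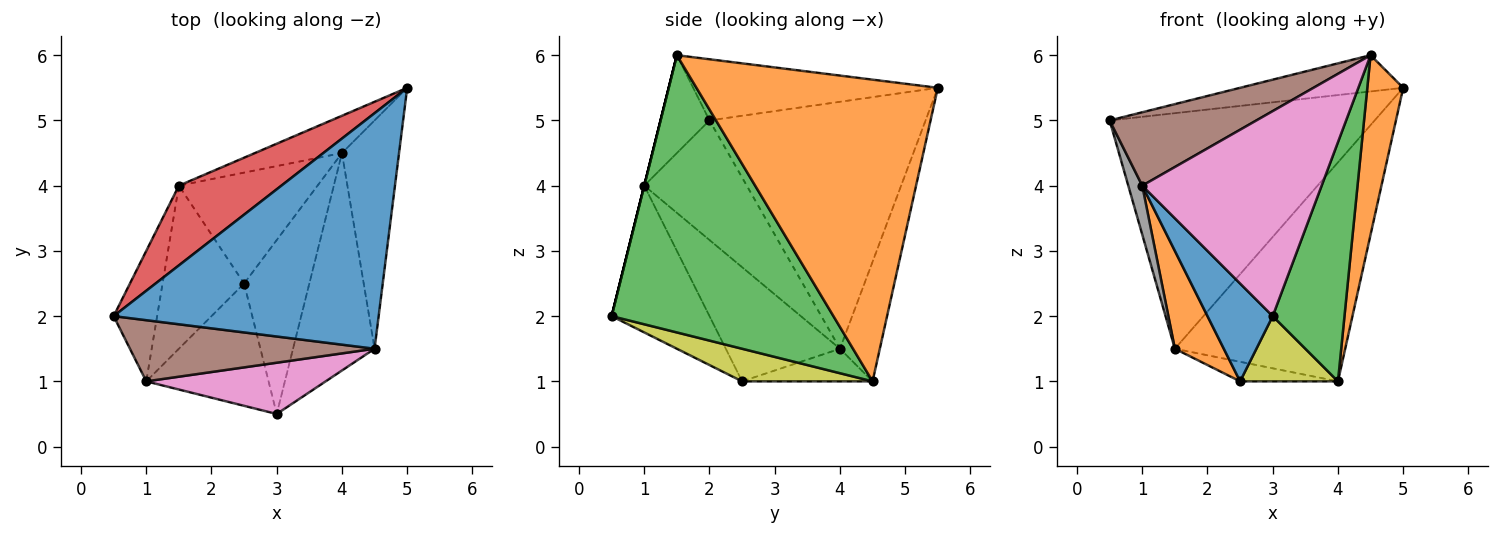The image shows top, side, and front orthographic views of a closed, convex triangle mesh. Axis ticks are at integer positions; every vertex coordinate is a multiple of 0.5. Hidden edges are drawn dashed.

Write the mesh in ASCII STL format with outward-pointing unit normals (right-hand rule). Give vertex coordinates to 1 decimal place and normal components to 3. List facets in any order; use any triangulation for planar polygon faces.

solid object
 facet normal -0.222 0.148 0.964
  outer loop
   vertex 4.5 1.5 6.0
   vertex 5.0 5.5 5.5
   vertex 0.5 2.0 5.0
  endloop
 endfacet
 facet normal 0.972 -0.145 -0.184
  outer loop
   vertex 4.0 4.5 1.0
   vertex 5.0 5.5 5.5
   vertex 4.5 1.5 6.0
  endloop
 endfacet
 facet normal 0.916 -0.296 -0.269
  outer loop
   vertex 3.0 0.5 2.0
   vertex 4.0 4.5 1.0
   vertex 4.5 1.5 6.0
  endloop
 endfacet
 facet normal -0.611 0.750 0.254
  outer loop
   vertex 1.5 4.0 1.5
   vertex 0.5 2.0 5.0
   vertex 5.0 5.5 5.5
  endloop
 endfacet
 facet normal -0.225 0.961 -0.164
  outer loop
   vertex 1.5 4.0 1.5
   vertex 5.0 5.5 5.5
   vertex 4.0 4.5 1.0
  endloop
 endfacet
 facet normal -0.248 -0.744 0.620
  outer loop
   vertex 1.0 1.0 4.0
   vertex 4.5 1.5 6.0
   vertex 0.5 2.0 5.0
  endloop
 endfacet
 facet normal 0.000 -0.970 0.243
  outer loop
   vertex 1.0 1.0 4.0
   vertex 3.0 0.5 2.0
   vertex 4.5 1.5 6.0
  endloop
 endfacet
 facet normal -0.932 -0.127 -0.339
  outer loop
   vertex 1.0 1.0 4.0
   vertex 0.5 2.0 5.0
   vertex 1.5 4.0 1.5
  endloop
 endfacet
 facet normal 0.424 -0.318 -0.848
  outer loop
   vertex 2.5 2.5 1.0
   vertex 4.0 4.5 1.0
   vertex 3.0 0.5 2.0
  endloop
 endfacet
 facet normal -0.226 0.169 -0.959
  outer loop
   vertex 2.5 2.5 1.0
   vertex 1.5 4.0 1.5
   vertex 4.0 4.5 1.0
  endloop
 endfacet
 facet normal -0.684 -0.456 -0.570
  outer loop
   vertex 2.5 2.5 1.0
   vertex 3.0 0.5 2.0
   vertex 1.0 1.0 4.0
  endloop
 endfacet
 facet normal -0.768 -0.329 -0.549
  outer loop
   vertex 2.5 2.5 1.0
   vertex 1.0 1.0 4.0
   vertex 1.5 4.0 1.5
  endloop
 endfacet
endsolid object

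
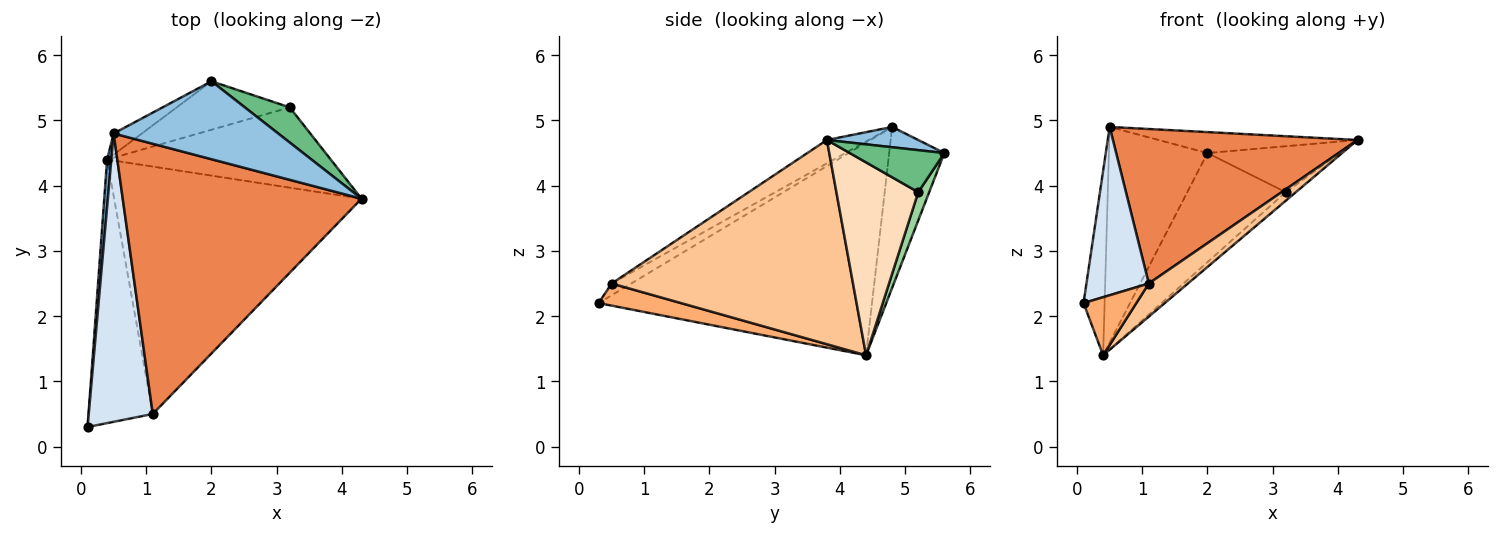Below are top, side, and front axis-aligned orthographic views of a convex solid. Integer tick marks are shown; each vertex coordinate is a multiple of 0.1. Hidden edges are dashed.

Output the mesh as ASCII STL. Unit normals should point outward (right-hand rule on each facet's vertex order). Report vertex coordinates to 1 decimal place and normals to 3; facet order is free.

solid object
 facet normal -0.997 0.077 0.020
  outer loop
   vertex 0.4 4.4 1.4
   vertex 0.1 0.3 2.2
   vertex 0.5 4.8 4.9
  endloop
 endfacet
 facet normal 0.118 0.258 0.959
  outer loop
   vertex 2.0 5.6 4.5
   vertex 0.5 4.8 4.9
   vertex 4.3 3.8 4.7
  endloop
 endfacet
 facet normal -0.487 0.869 -0.085
  outer loop
   vertex 2.0 5.6 4.5
   vertex 0.4 4.4 1.4
   vertex 0.5 4.8 4.9
  endloop
 endfacet
 facet normal -0.156 -0.498 0.853
  outer loop
   vertex 1.1 0.5 2.5
   vertex 0.5 4.8 4.9
   vertex 0.1 0.3 2.2
  endloop
 endfacet
 facet normal -0.085 -0.495 0.865
  outer loop
   vertex 1.1 0.5 2.5
   vertex 4.3 3.8 4.7
   vertex 0.5 4.8 4.9
  endloop
 endfacet
 facet normal 0.319 -0.204 -0.926
  outer loop
   vertex 1.1 0.5 2.5
   vertex 0.1 0.3 2.2
   vertex 0.4 4.4 1.4
  endloop
 endfacet
 facet normal 0.633 -0.103 -0.767
  outer loop
   vertex 1.1 0.5 2.5
   vertex 0.4 4.4 1.4
   vertex 4.3 3.8 4.7
  endloop
 endfacet
 facet normal 0.651 0.080 -0.755
  outer loop
   vertex 3.2 5.2 3.9
   vertex 4.3 3.8 4.7
   vertex 0.4 4.4 1.4
  endloop
 endfacet
 facet normal 0.494 0.690 0.528
  outer loop
   vertex 3.2 5.2 3.9
   vertex 2.0 5.6 4.5
   vertex 4.3 3.8 4.7
  endloop
 endfacet
 facet normal 0.101 0.909 -0.404
  outer loop
   vertex 3.2 5.2 3.9
   vertex 0.4 4.4 1.4
   vertex 2.0 5.6 4.5
  endloop
 endfacet
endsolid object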